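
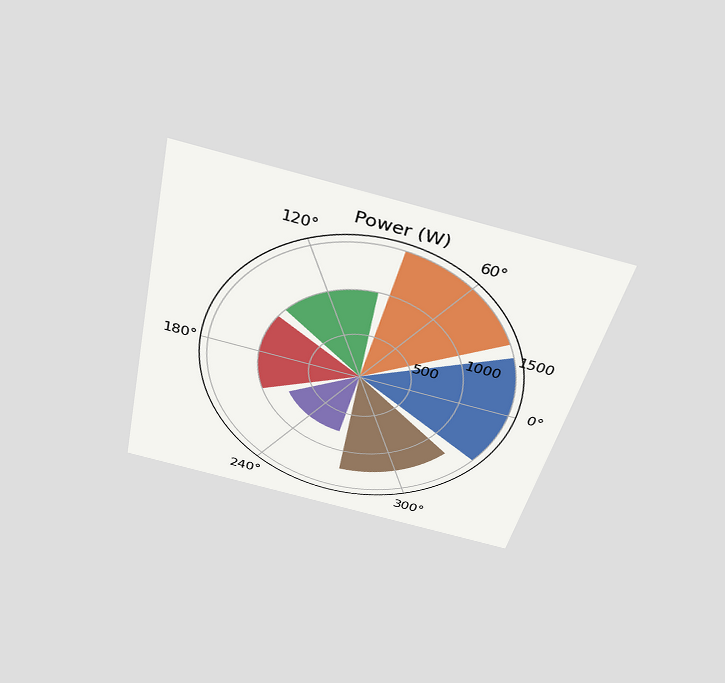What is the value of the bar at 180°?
The chart is tilted about 13° clockwise and viewed slightly from above. The bar at 180° reaches 1000W on the radial axis.

1000W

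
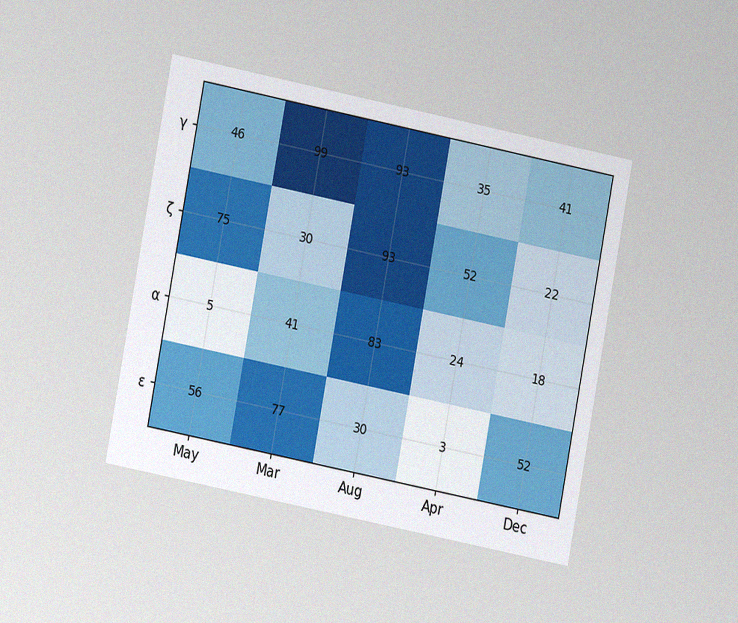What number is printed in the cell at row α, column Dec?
18

The chart is tilted about 11° clockwise and viewed at a slight angle, with some photo noise. The (α, Dec) cell reads 18.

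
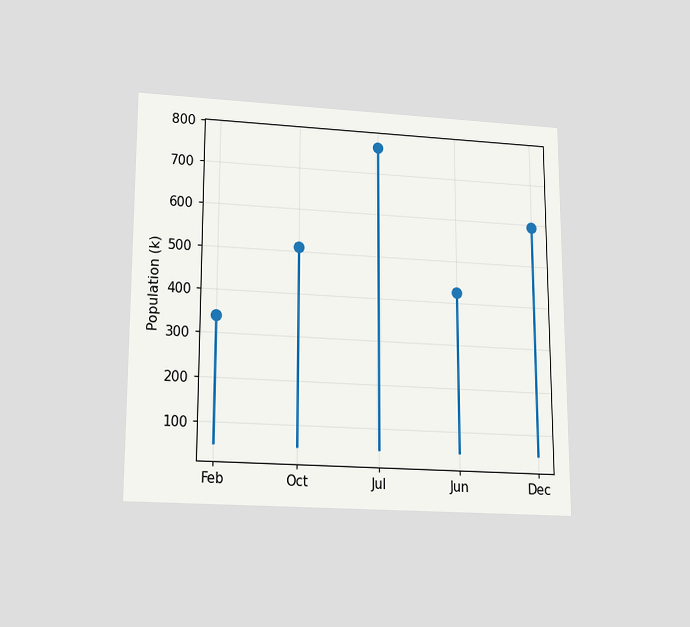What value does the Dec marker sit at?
595k

The chart is viewed slightly from below. The Dec marker sits at 595k.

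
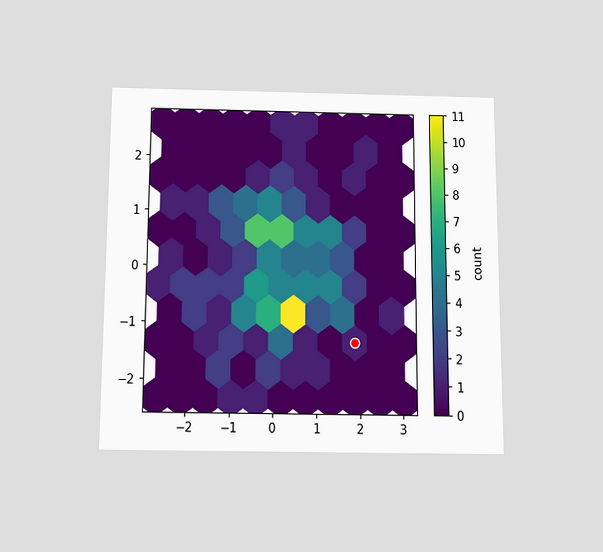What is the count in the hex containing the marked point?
The chart is viewed slightly from below. The marked hex reads 1 on the colorbar.

1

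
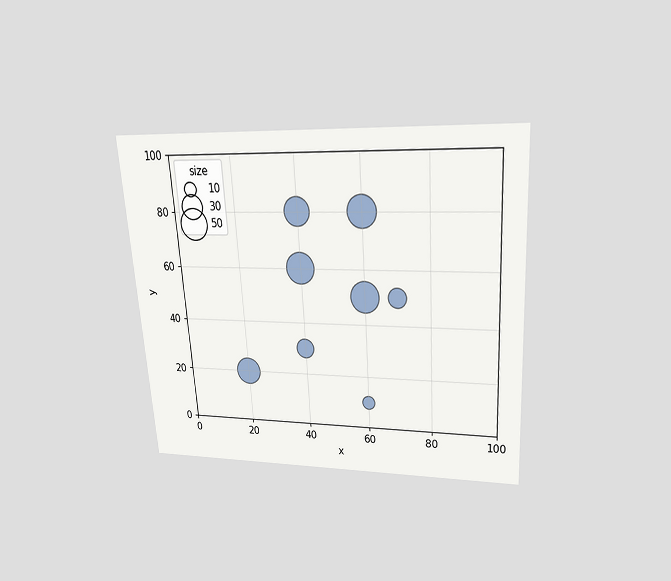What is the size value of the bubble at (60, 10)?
10

The chart is tilted about 4° counter-clockwise and viewed slightly from above. Matching the bubble at (60, 10) against the size legend gives 10.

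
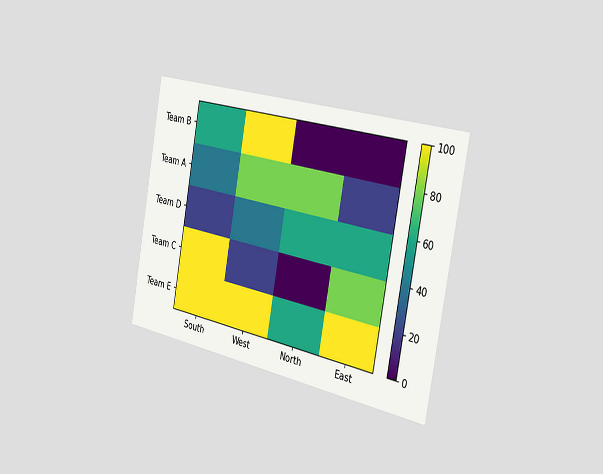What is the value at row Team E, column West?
100

The chart is tilted about 11° clockwise and viewed slightly from the right. Matching cell (Team E, West) against the colorbar gives 100.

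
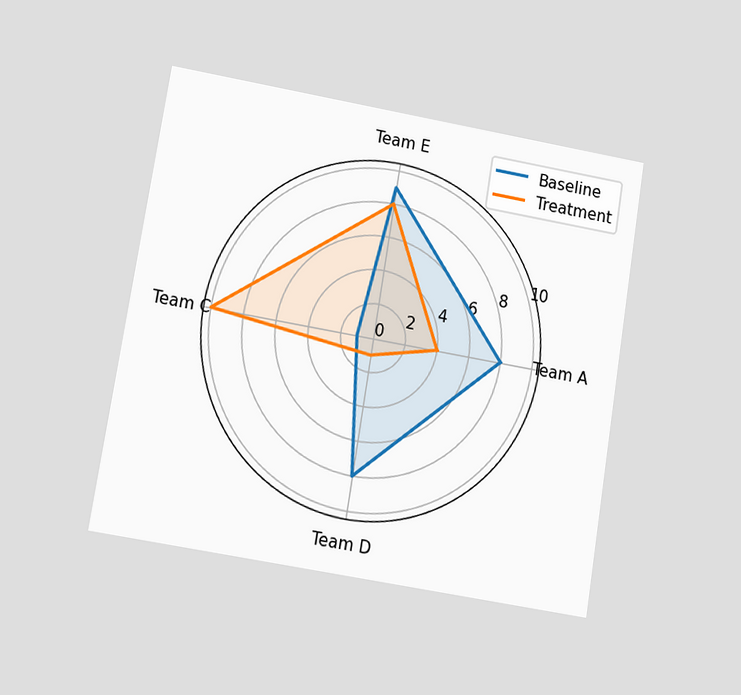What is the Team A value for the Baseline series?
8

The chart is tilted about 9° clockwise and viewed at a slight angle. On the Team A axis, Baseline reaches 8.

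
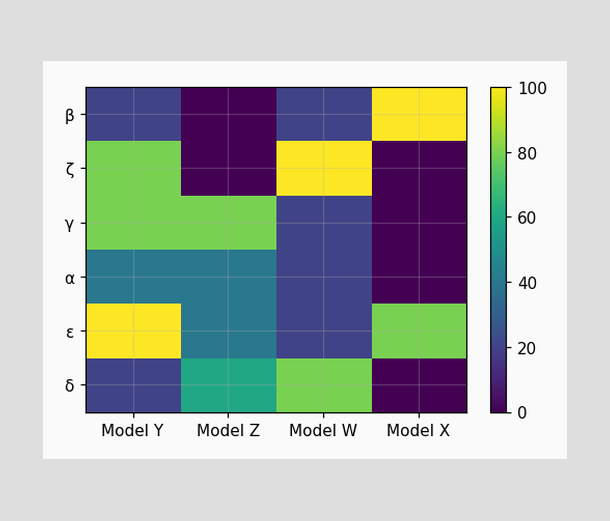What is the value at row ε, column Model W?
20

Matching cell (ε, Model W) against the colorbar gives 20.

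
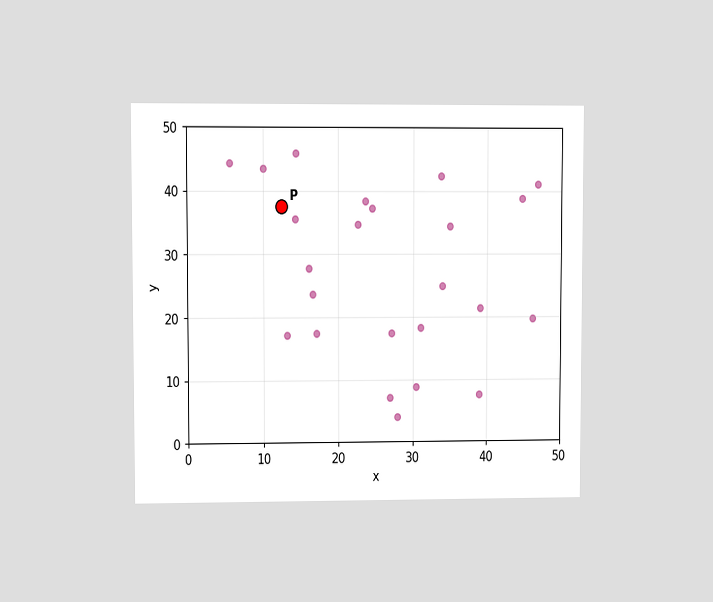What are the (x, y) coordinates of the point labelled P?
The chart is viewed at a slight angle. Following the gridlines from P to each axis, P sits at (12.5, 37.5).

(12.5, 37.5)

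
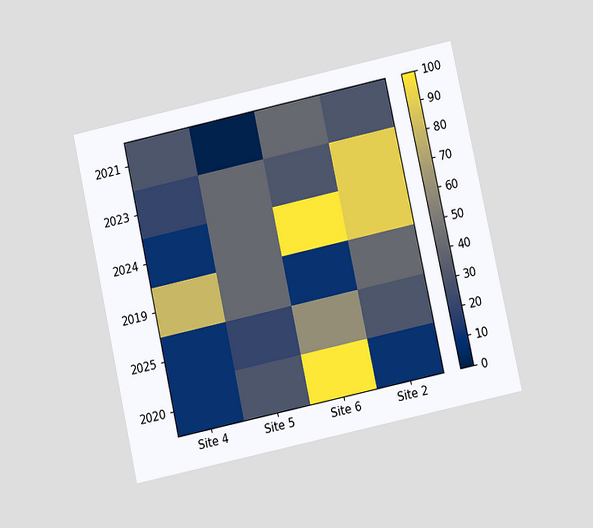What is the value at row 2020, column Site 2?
10

The chart is tilted about 12° counter-clockwise and viewed at a slight angle. Matching cell (2020, Site 2) against the colorbar gives 10.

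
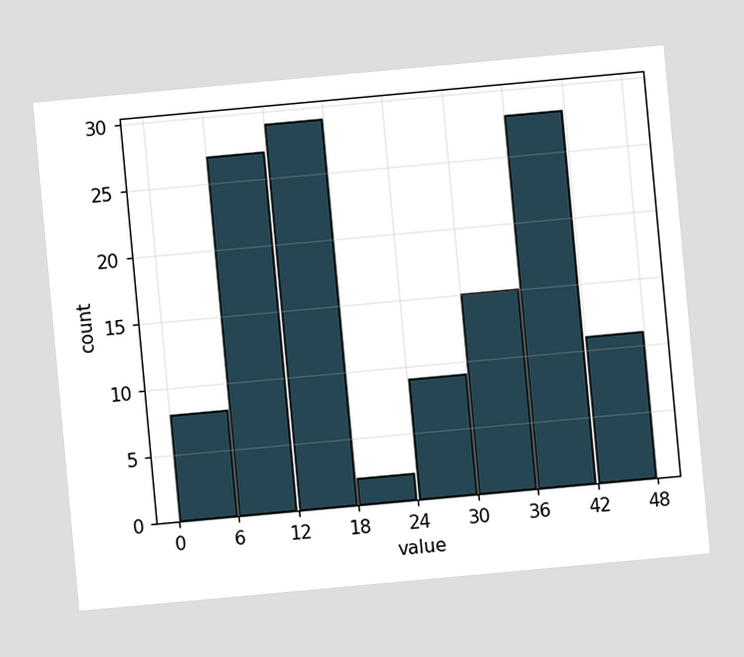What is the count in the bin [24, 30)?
9

The chart is tilted about 5° counter-clockwise. The [24, 30) bin has height 9.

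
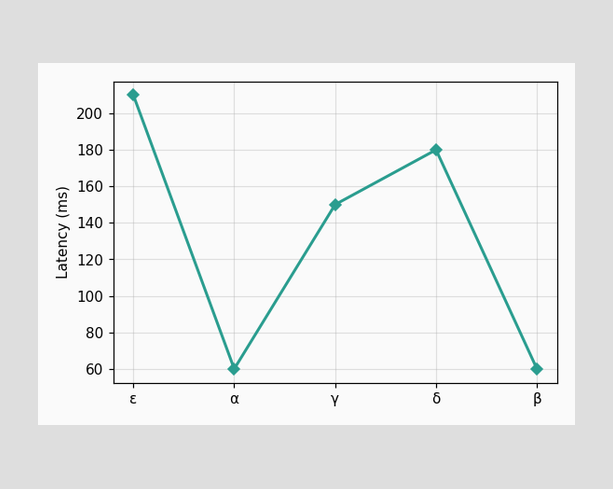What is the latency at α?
At α, the line is at 60ms.

60ms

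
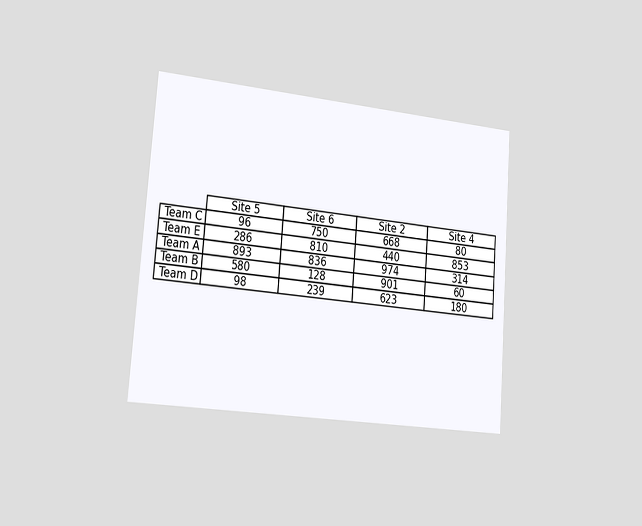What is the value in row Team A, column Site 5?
The chart is tilted about 4° clockwise and viewed slightly from the left. The (Team A, Site 5) cell reads 893.

893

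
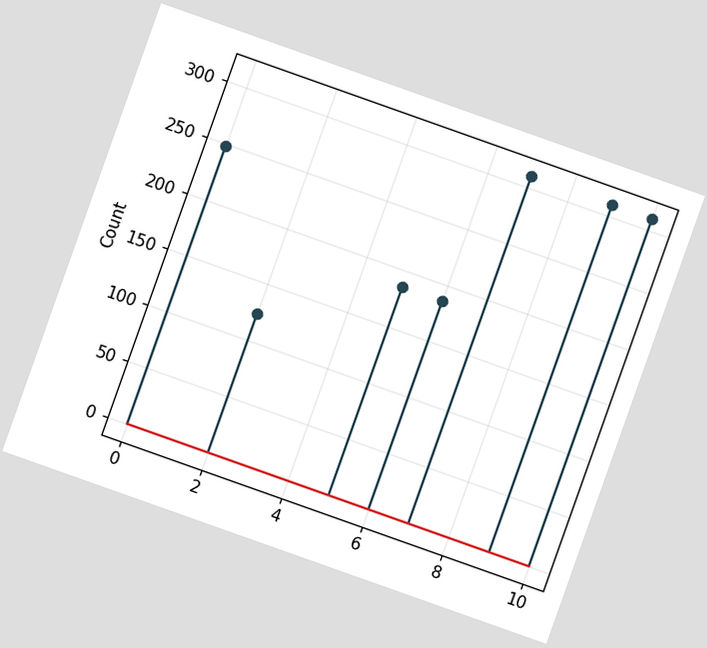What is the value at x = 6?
186

The chart is tilted about 20° clockwise. The stem at x=6 reaches 186.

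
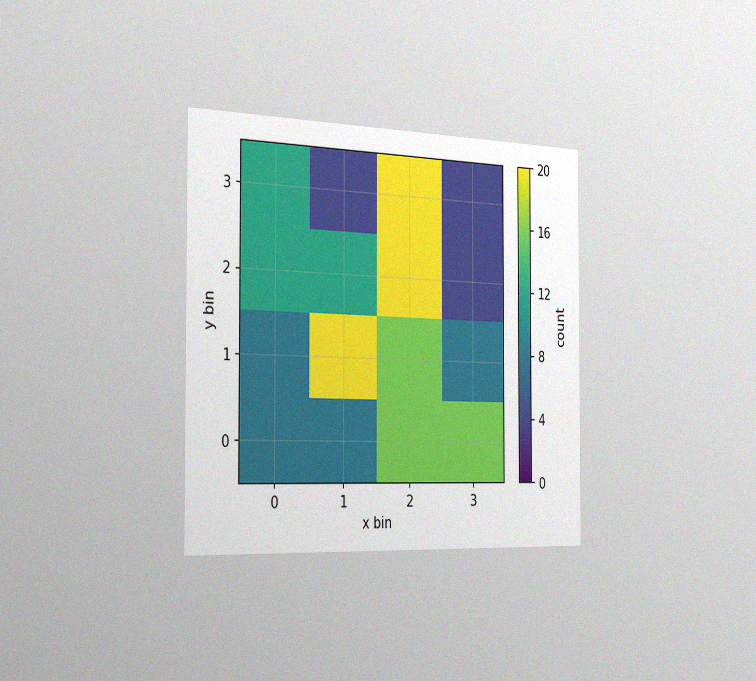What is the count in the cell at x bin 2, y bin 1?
16

The chart is viewed slightly from the left, with some photo noise. Matching the cell (2, 1) against the colorbar gives 16.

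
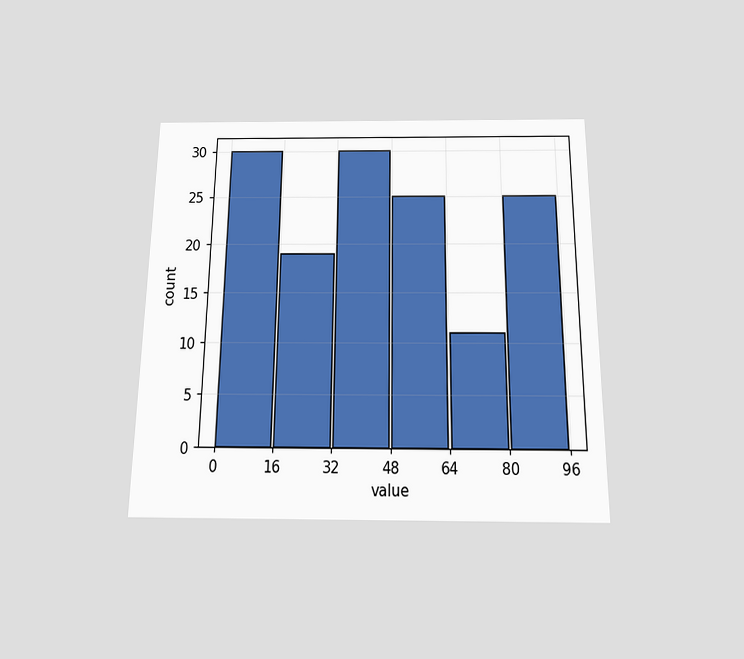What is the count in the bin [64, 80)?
The chart is viewed slightly from below. The [64, 80) bin has height 11.

11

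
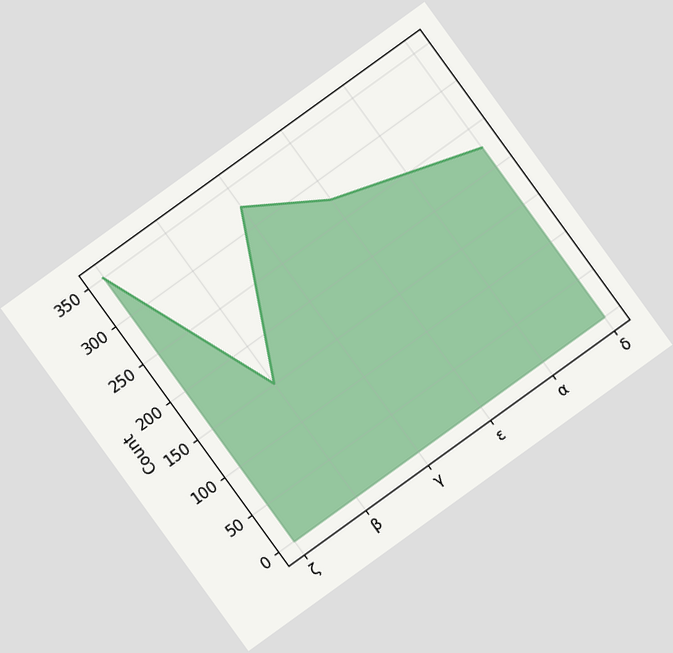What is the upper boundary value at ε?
275

The chart is tilted about 36° counter-clockwise. At ε the upper boundary is at 275.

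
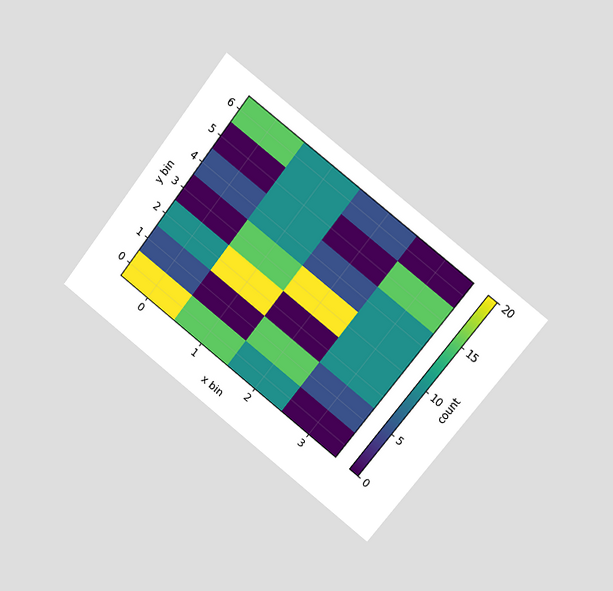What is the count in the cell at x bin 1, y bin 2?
20

The chart is tilted about 38° clockwise and viewed slightly from the right. Matching the cell (1, 2) against the colorbar gives 20.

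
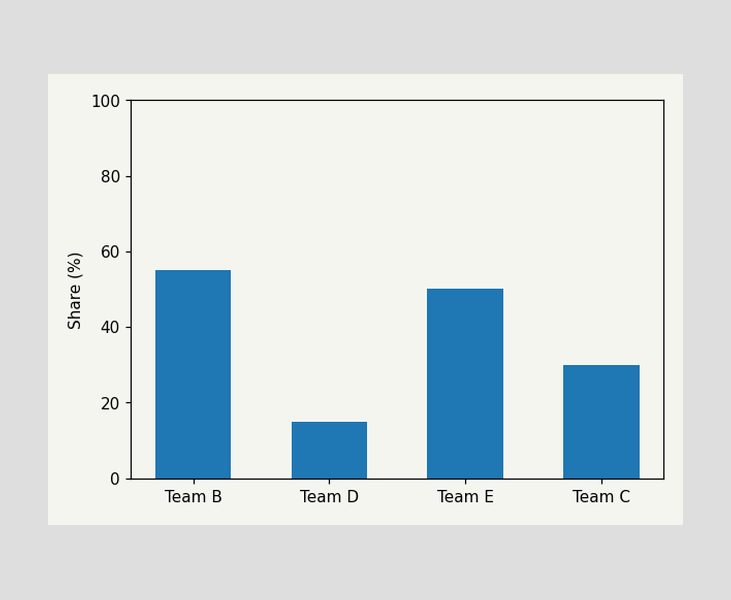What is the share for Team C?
Reading along the chart's y-axis, the Team C bar reaches 30%.

30%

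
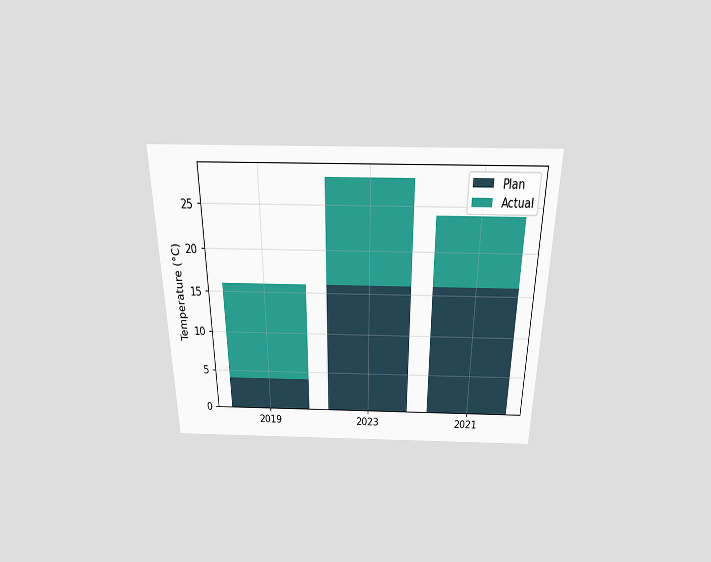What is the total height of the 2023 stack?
28°C

The chart is viewed slightly from above. The 2023 stack's top reaches 28°C on the y-axis.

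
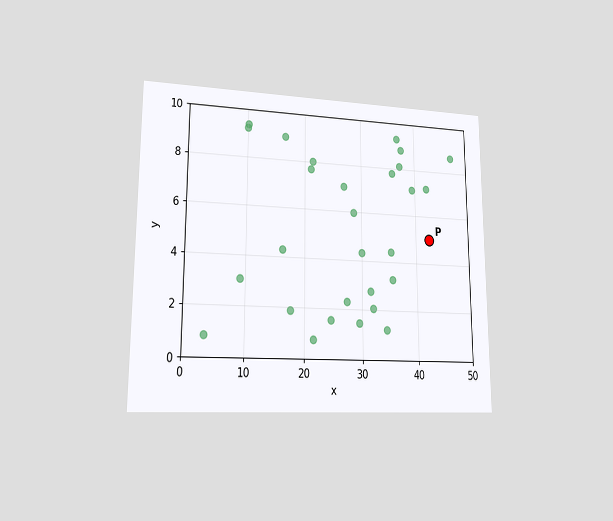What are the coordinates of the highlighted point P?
The chart is viewed at a slight angle. Following the gridlines from P to each axis, P sits at (42.5, 5).

(42.5, 5)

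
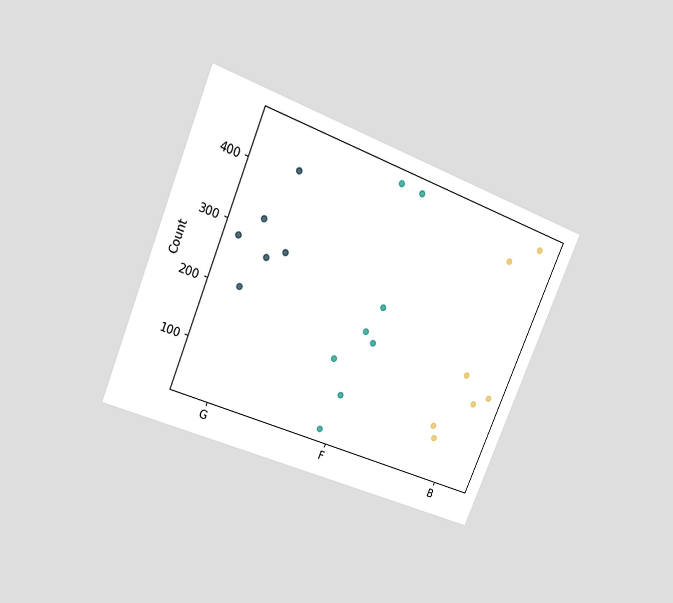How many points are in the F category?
The chart is tilted about 22° clockwise and viewed at a slight angle. Counting the markers in the F column gives 8.

8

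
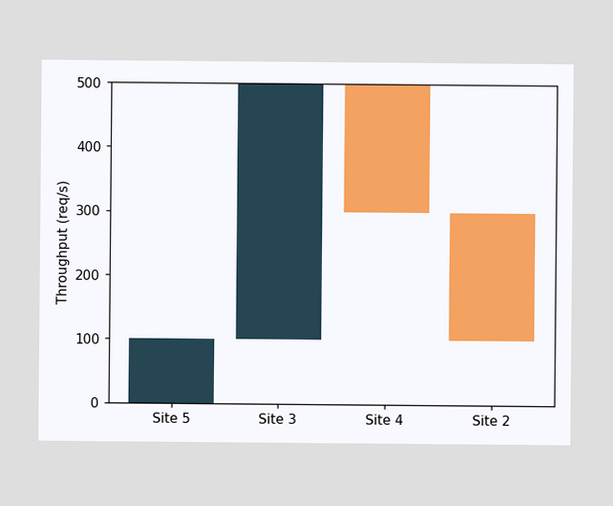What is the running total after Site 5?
After Site 5 the running total reaches 100req/s.

100req/s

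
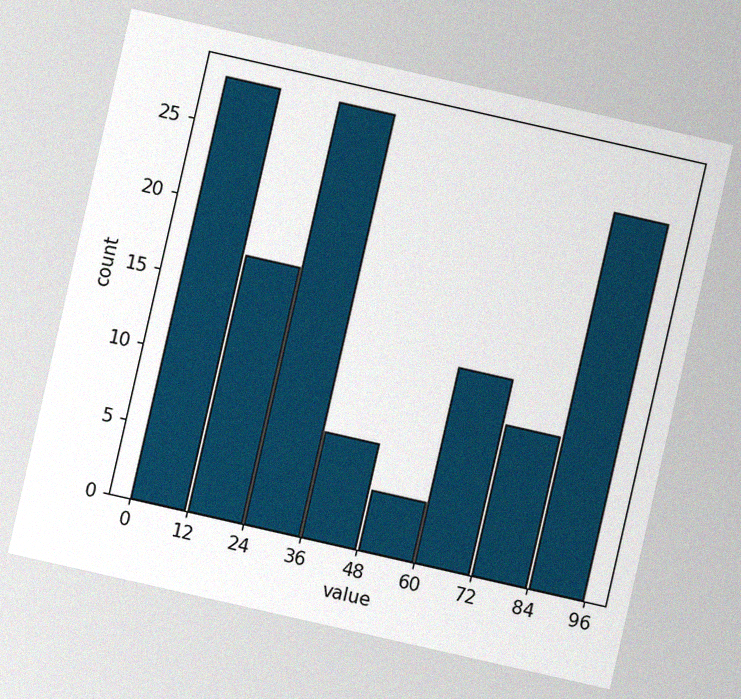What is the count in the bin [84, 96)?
25

The chart is tilted about 13° clockwise, with some photo noise. The [84, 96) bin has height 25.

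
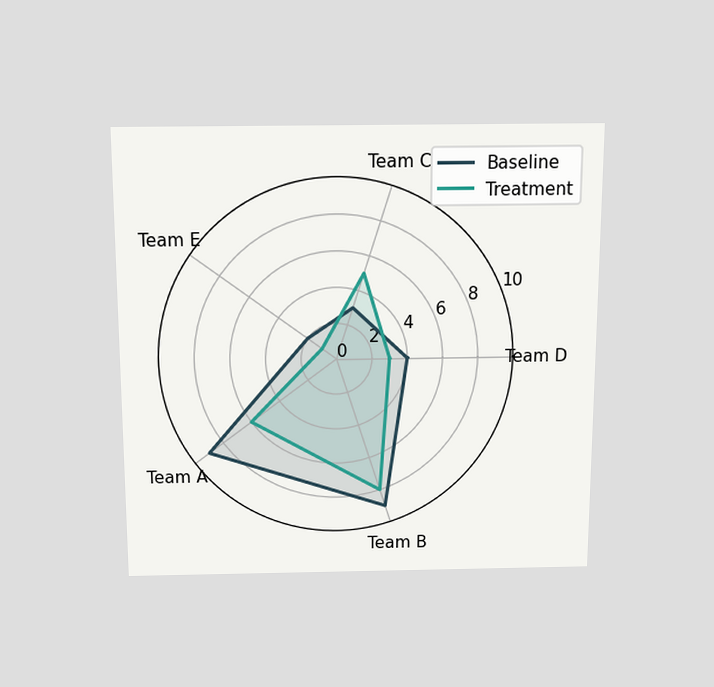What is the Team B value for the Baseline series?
9

The chart is viewed slightly from above. On the Team B axis, Baseline reaches 9.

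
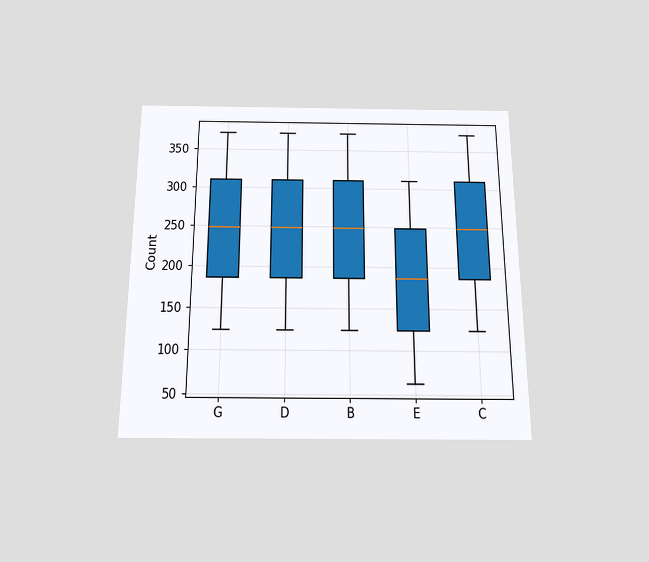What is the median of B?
The chart is viewed slightly from below. The median line in the B box sits at 248.

248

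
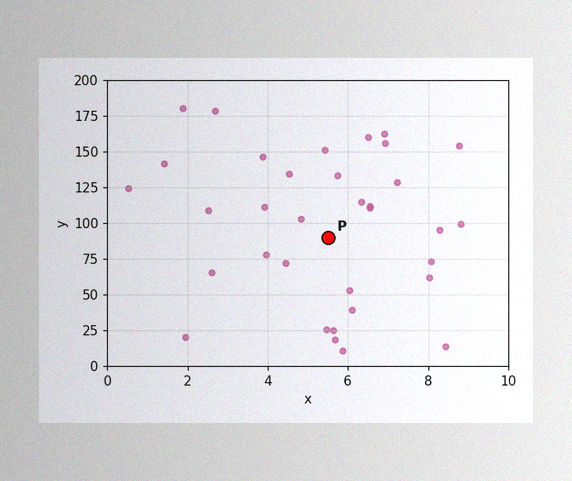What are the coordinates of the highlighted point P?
The image has some photo noise and uneven lighting. Following the gridlines from P to each axis, P sits at (5.5, 90).

(5.5, 90)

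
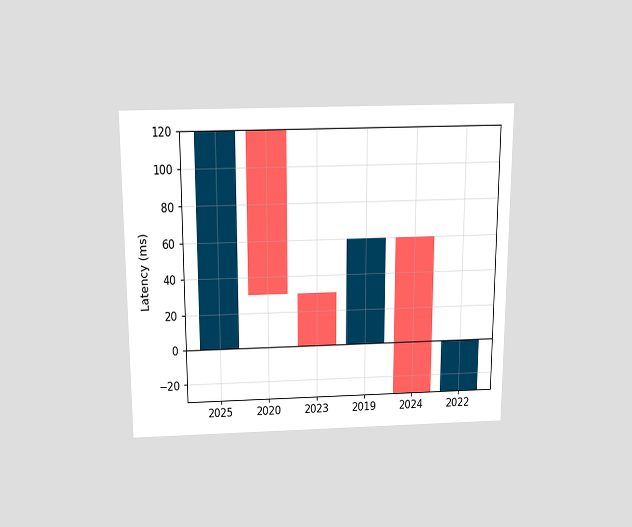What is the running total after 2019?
The chart is viewed slightly from above. After 2019 the running total reaches 60ms.

60ms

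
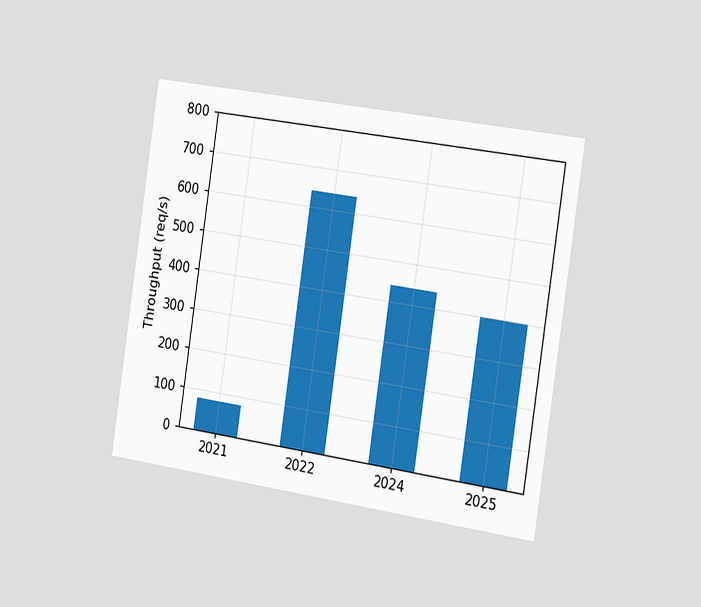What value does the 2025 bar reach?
400req/s

The chart is tilted about 8° clockwise and viewed slightly from the right. Reading along the chart's y-axis, the 2025 bar reaches 400req/s.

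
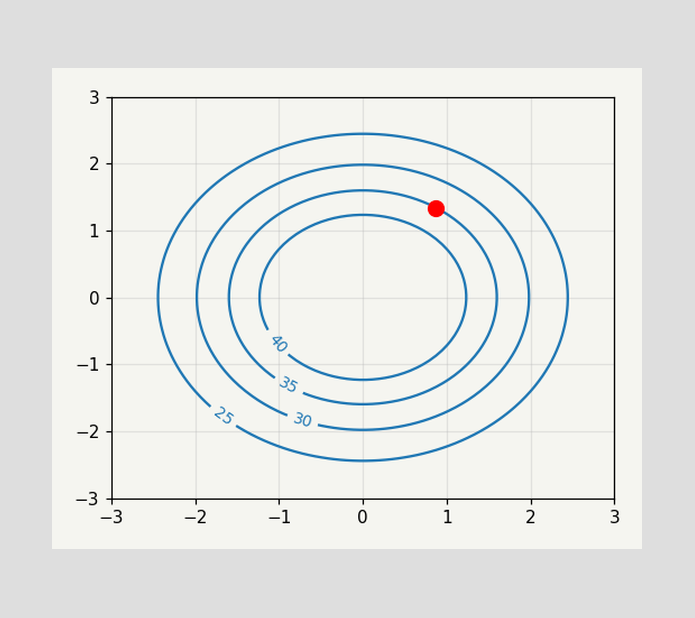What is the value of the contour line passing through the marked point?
The marked point sits on the contour labelled 35.

35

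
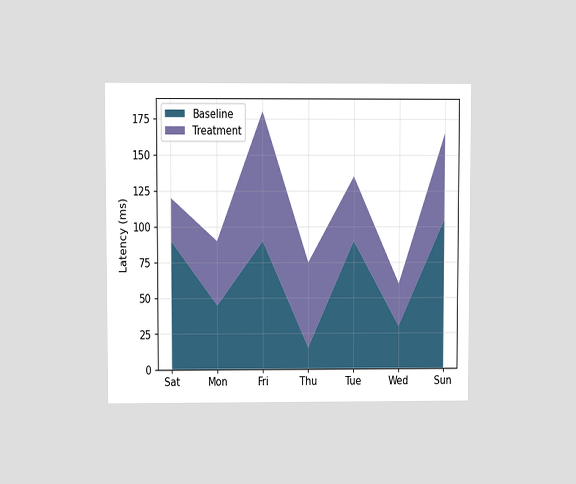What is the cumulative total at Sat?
The chart is viewed at a slight angle. The stacked total at Sat reaches 120ms.

120ms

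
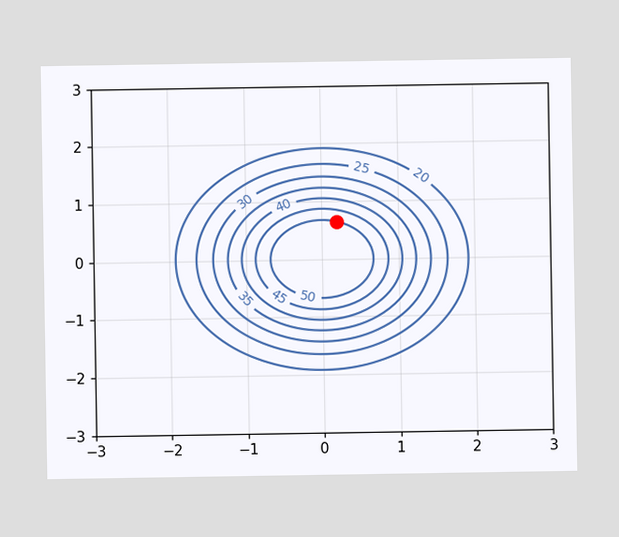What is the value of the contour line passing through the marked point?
50

The marked point sits on the contour labelled 50.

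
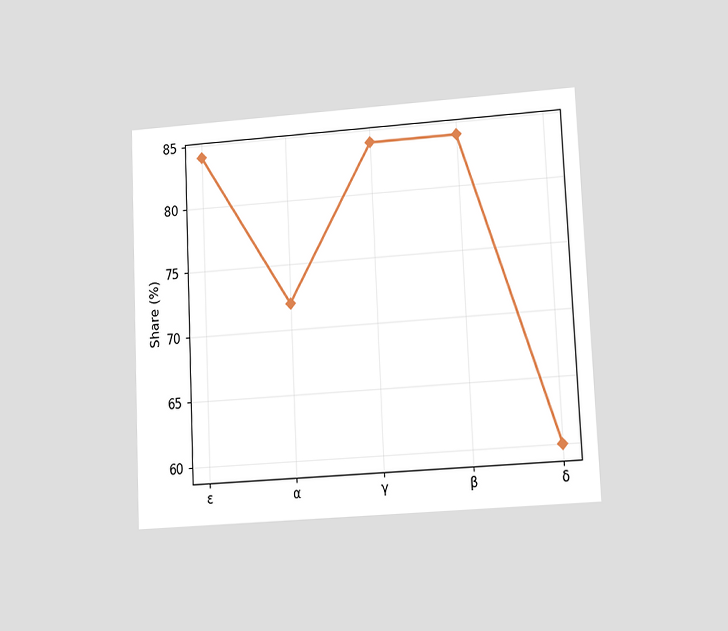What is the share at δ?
The chart is tilted about 3° counter-clockwise and viewed at a slight angle. At δ, the line is at 60%.

60%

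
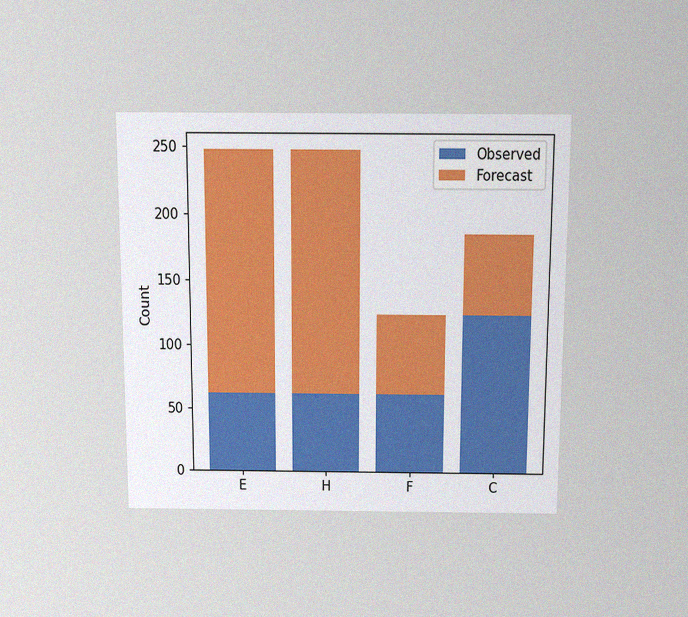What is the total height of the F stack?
124

The chart is viewed slightly from above, with some photo noise. The F stack's top reaches 124 on the y-axis.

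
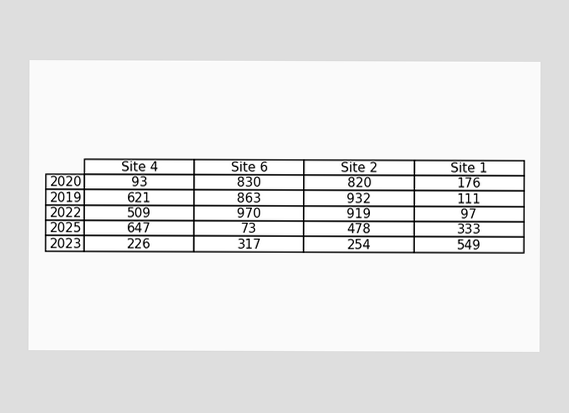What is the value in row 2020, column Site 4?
93

The (2020, Site 4) cell reads 93.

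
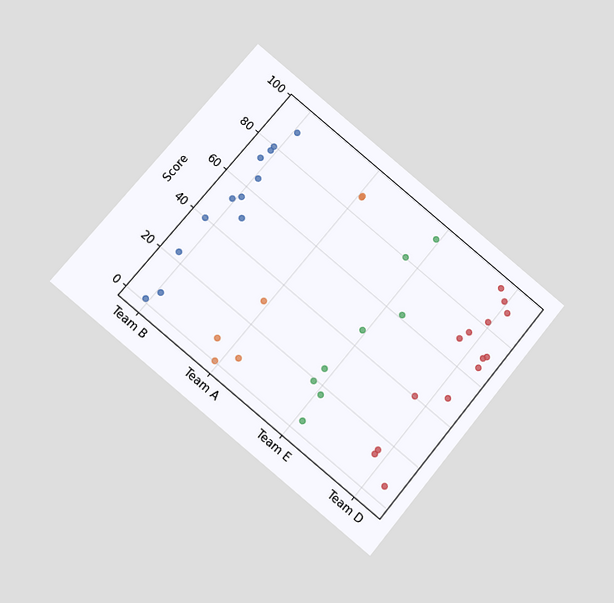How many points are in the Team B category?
12

The chart is tilted about 40° clockwise and viewed at a slight angle. Counting the markers in the Team B column gives 12.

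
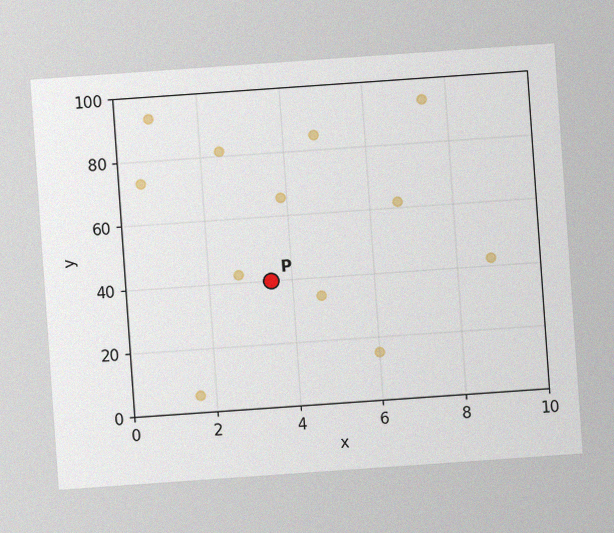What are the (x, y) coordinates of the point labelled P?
The chart is tilted about 4° counter-clockwise, with some photo noise. Following the gridlines from P to each axis, P sits at (3.5, 40).

(3.5, 40)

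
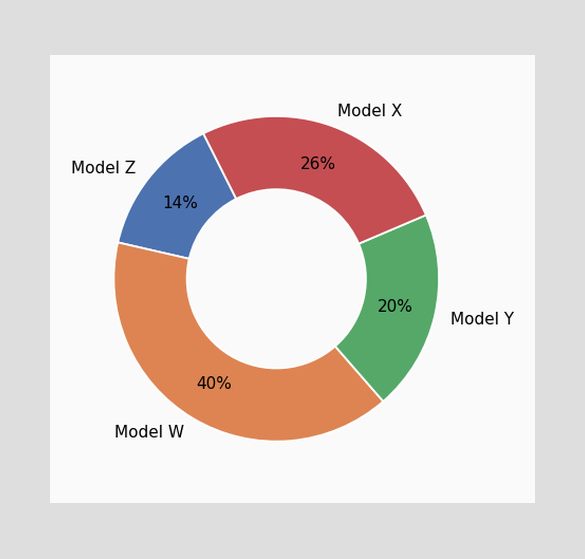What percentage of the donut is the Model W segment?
The Model W segment takes up 40% of the ring.

40%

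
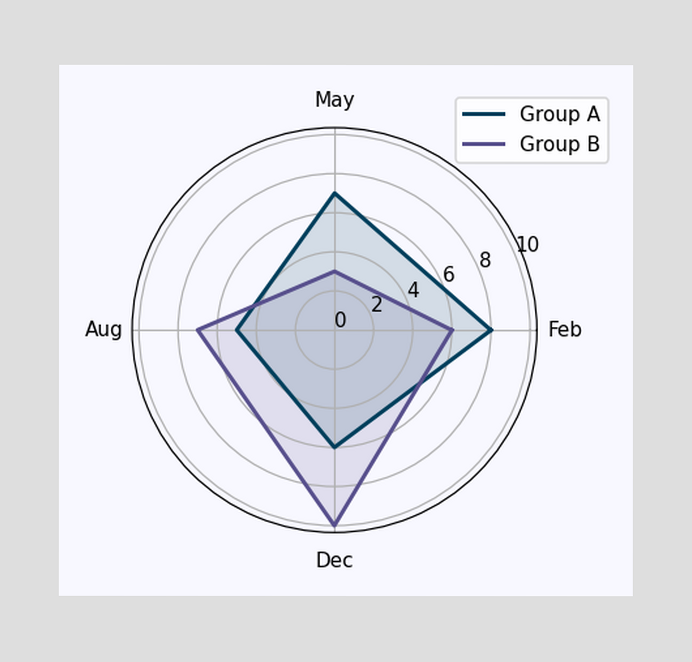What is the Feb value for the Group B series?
6

On the Feb axis, Group B reaches 6.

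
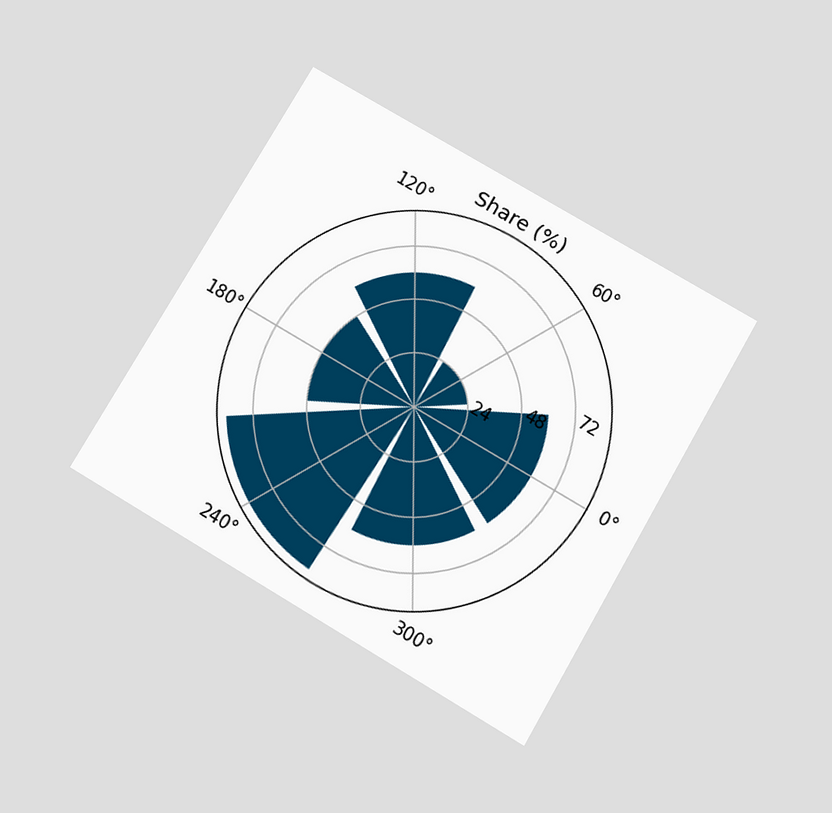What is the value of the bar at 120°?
The chart is tilted about 30° clockwise and viewed slightly from below. The bar at 120° reaches 60% on the radial axis.

60%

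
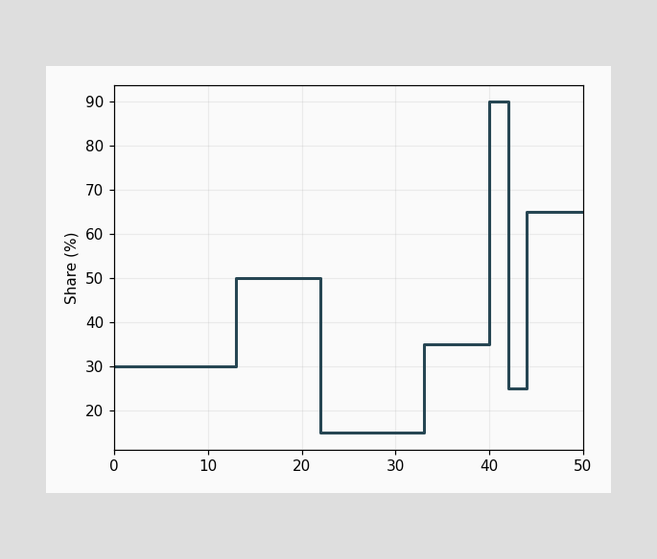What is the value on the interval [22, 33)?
On [22, 33) the step sits at 15%.

15%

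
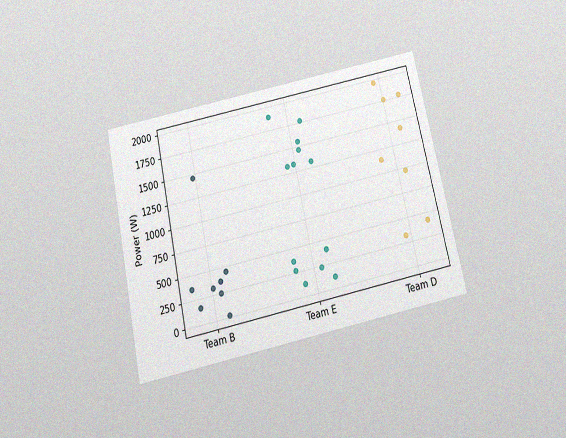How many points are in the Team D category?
The chart is tilted about 12° counter-clockwise and viewed slightly from below, with some photo noise. Counting the markers in the Team D column gives 8.

8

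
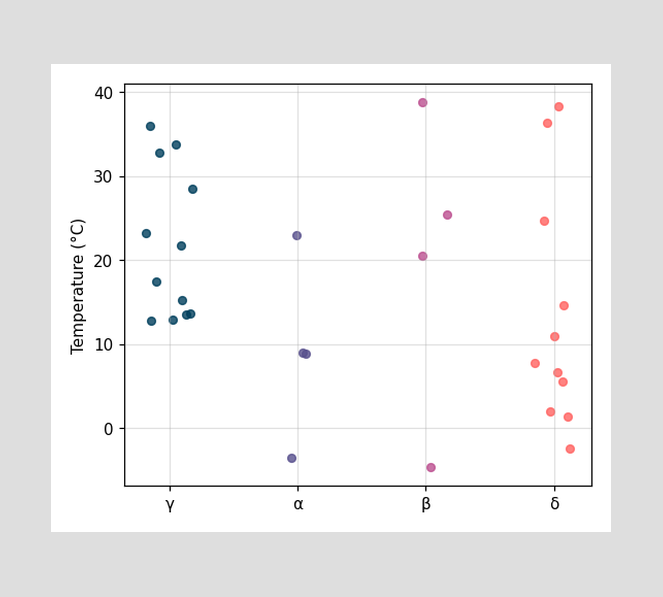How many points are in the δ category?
11

Counting the markers in the δ column gives 11.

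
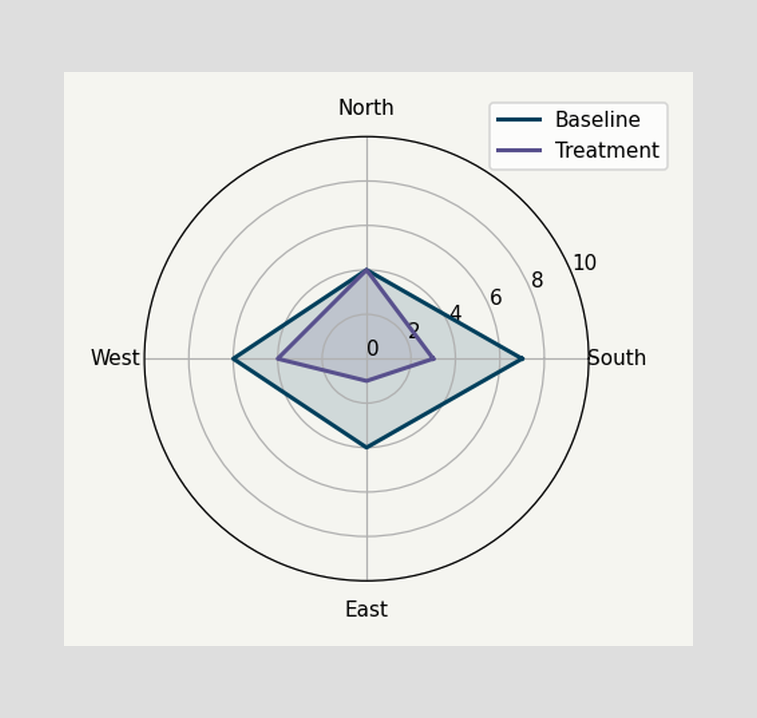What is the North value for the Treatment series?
On the North axis, Treatment reaches 4.

4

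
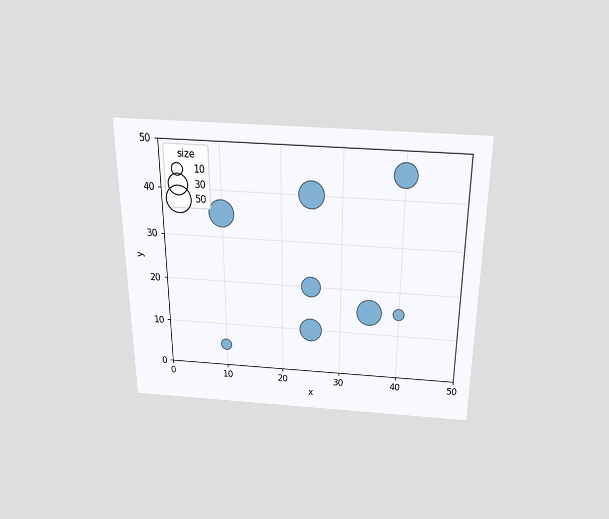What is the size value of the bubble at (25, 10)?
The chart is viewed slightly from above. Matching the bubble at (25, 10) against the size legend gives 40.

40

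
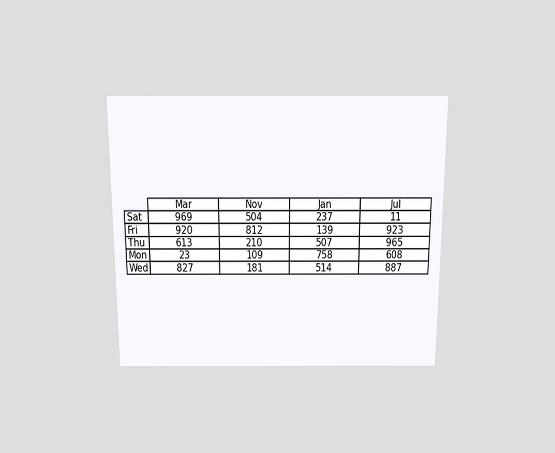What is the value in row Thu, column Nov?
The chart is viewed slightly from above. The (Thu, Nov) cell reads 210.

210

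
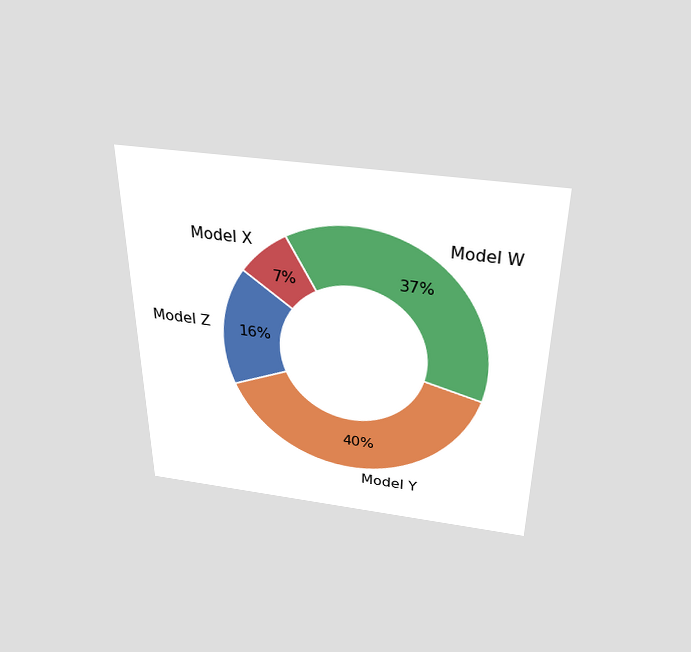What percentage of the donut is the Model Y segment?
40%

The chart is viewed slightly from above. The Model Y segment takes up 40% of the ring.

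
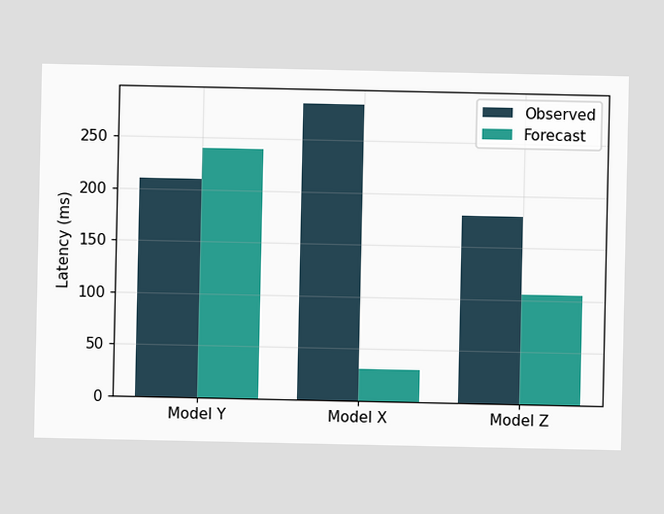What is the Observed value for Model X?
The Observed bar at Model X reaches 285ms on the y-axis.

285ms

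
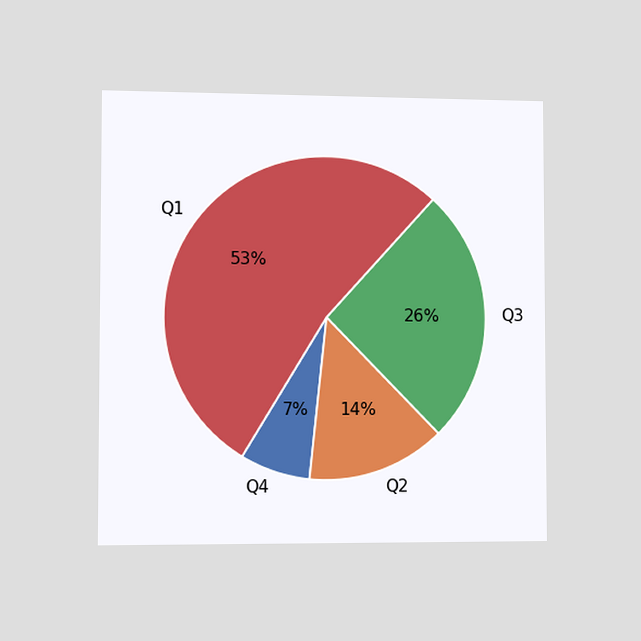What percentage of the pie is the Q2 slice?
14%

The chart is viewed slightly from the left. The Q2 slice takes up 14% of the pie.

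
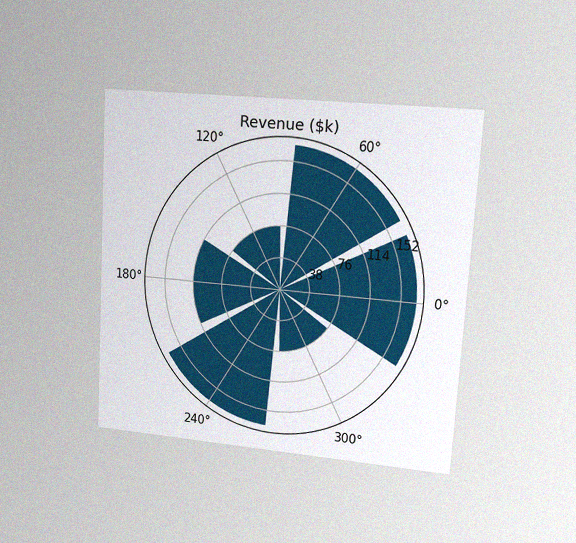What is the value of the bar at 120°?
The chart is tilted about 3° clockwise and viewed at a slight angle, with some photo noise. The bar at 120° reaches $76k on the radial axis.

$76k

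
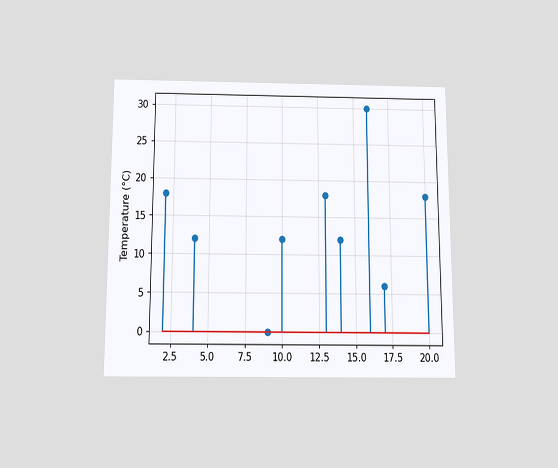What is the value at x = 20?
18°C

The chart is viewed slightly from below. The stem at x=20 reaches 18°C.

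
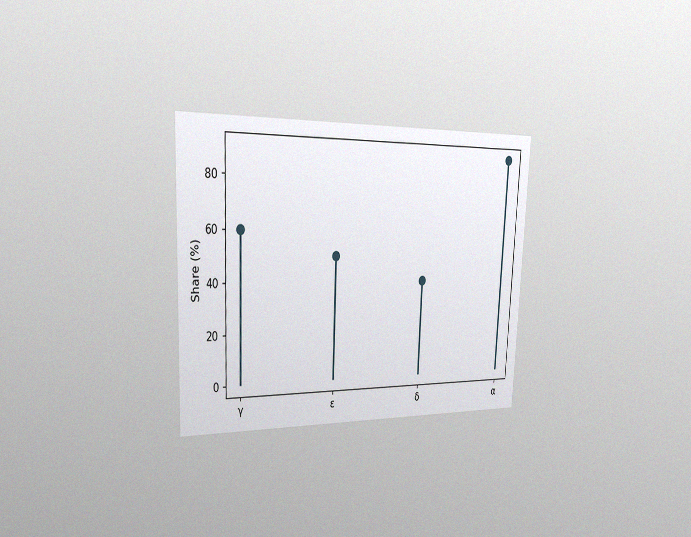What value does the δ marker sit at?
40%

The chart is tilted about 2° clockwise and viewed slightly from the left, with some photo noise. The δ marker sits at 40%.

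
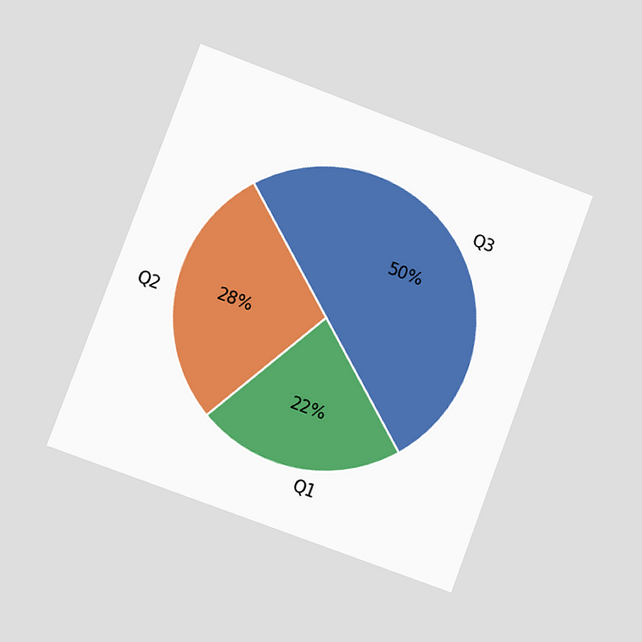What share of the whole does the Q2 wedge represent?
The chart is tilted about 20° clockwise and viewed slightly from the left. The Q2 slice takes up 28% of the pie.

28%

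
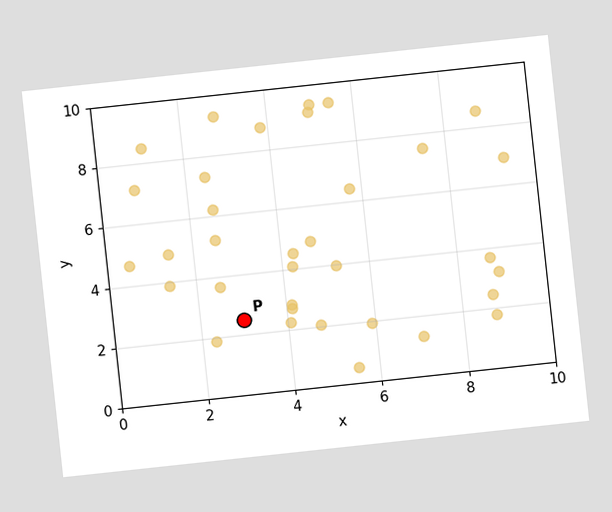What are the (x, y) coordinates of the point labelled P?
(3, 2.5)

The chart is tilted about 6° counter-clockwise. Following the gridlines from P to each axis, P sits at (3, 2.5).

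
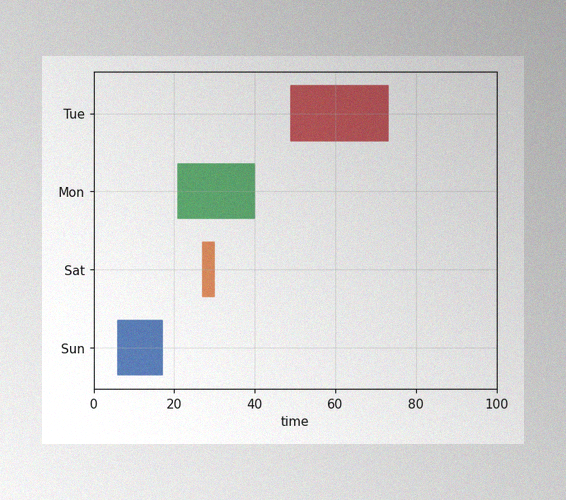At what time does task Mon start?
21

The image has some photo noise and uneven lighting. The Mon bar begins at t=21.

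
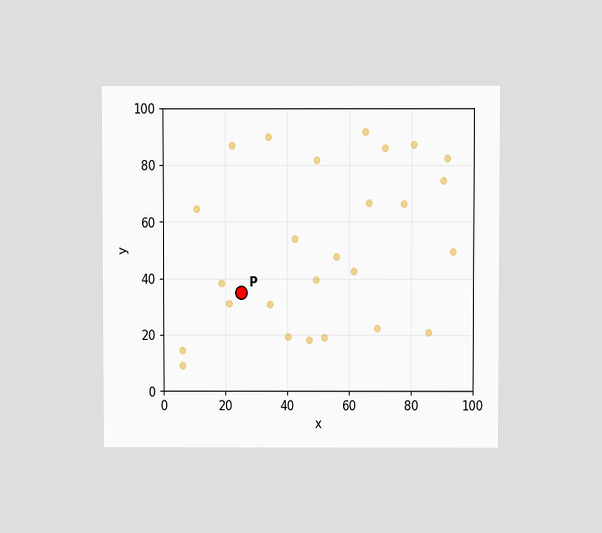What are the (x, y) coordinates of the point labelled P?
(25, 35)

The chart is viewed at a slight angle. Following the gridlines from P to each axis, P sits at (25, 35).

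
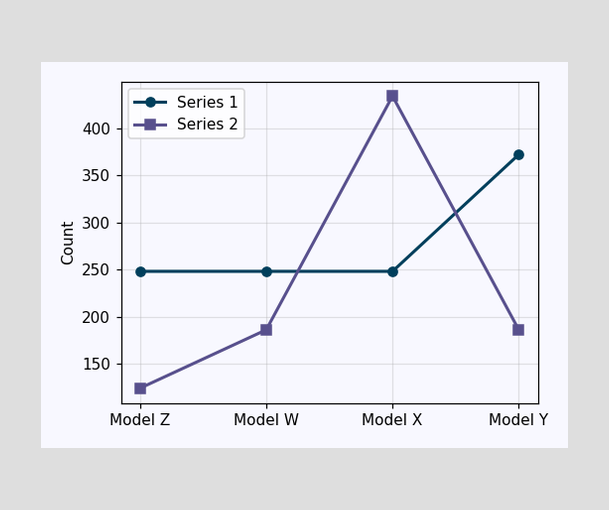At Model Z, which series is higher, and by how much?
Series 1, by 124

At Model Z, Series 1 sits above the other line by 124.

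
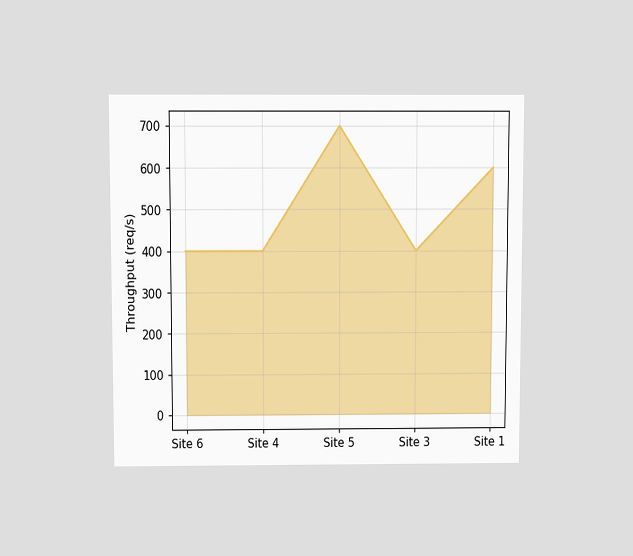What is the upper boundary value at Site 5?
700req/s

The chart is viewed slightly from above. At Site 5 the upper boundary is at 700req/s.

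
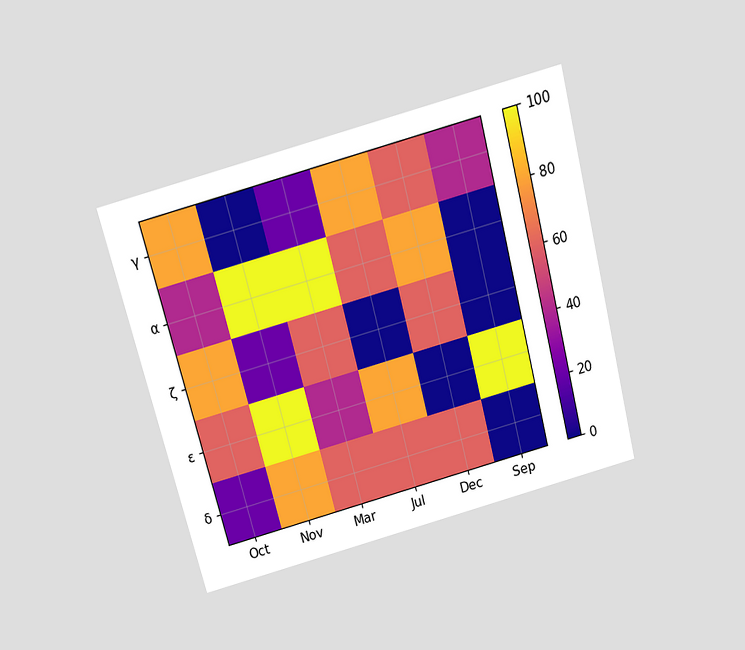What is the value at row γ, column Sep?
40

The chart is tilted about 15° counter-clockwise and viewed slightly from above. Matching cell (γ, Sep) against the colorbar gives 40.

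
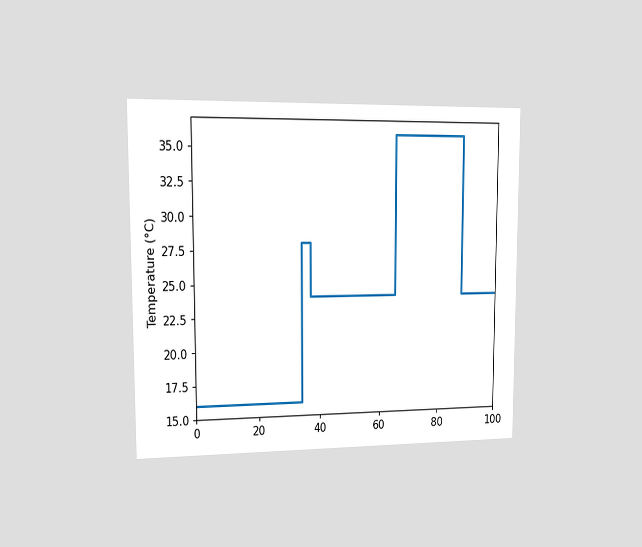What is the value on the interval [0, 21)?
The chart is viewed slightly from the left. On [0, 21) the step sits at 16°C.

16°C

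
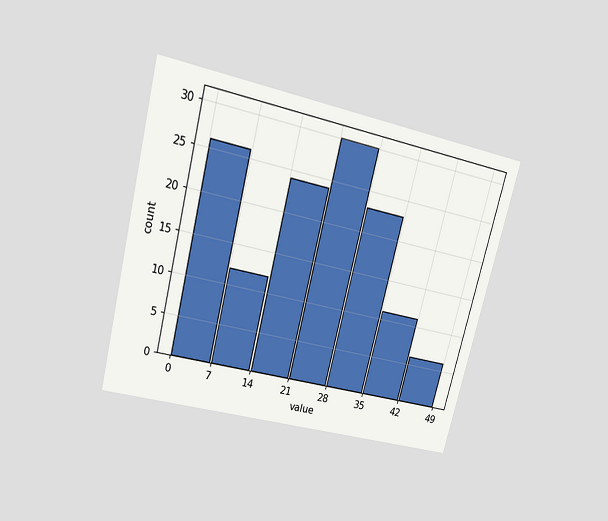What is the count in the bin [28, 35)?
The chart is tilted about 14° clockwise and viewed slightly from above. The [28, 35) bin has height 23.

23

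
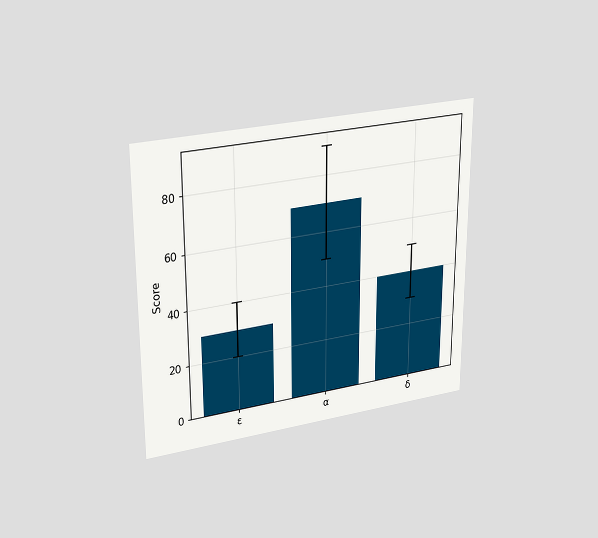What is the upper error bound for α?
90

The chart is viewed slightly from above. The α bar's upper whisker reaches 90.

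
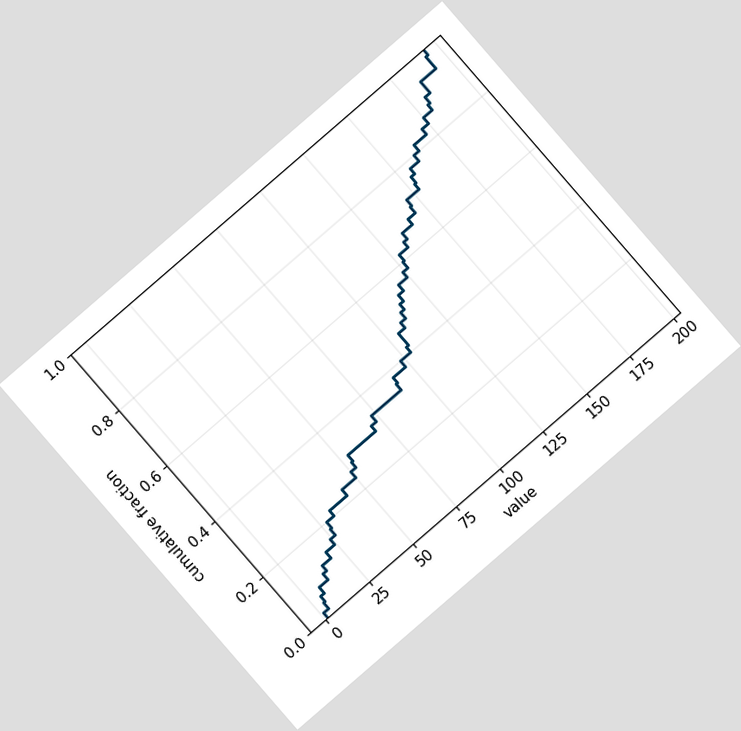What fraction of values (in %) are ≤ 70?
The chart is tilted about 41° counter-clockwise. At x=70 the ECDF step is at 32%.

32%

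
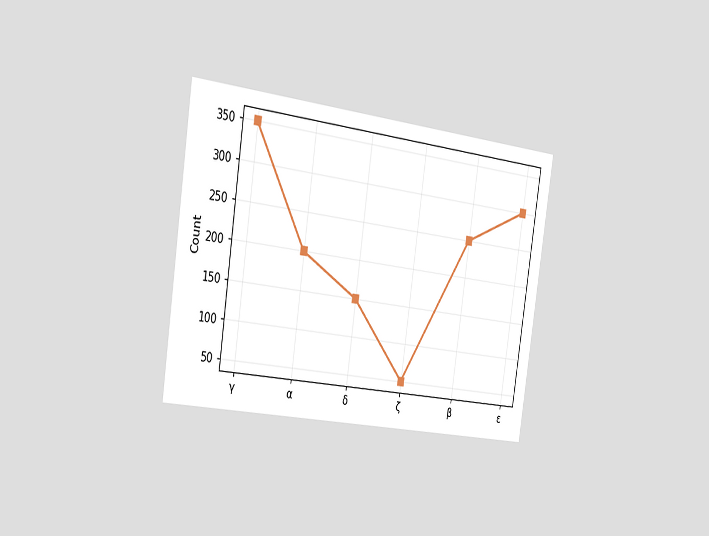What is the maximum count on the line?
The chart is tilted about 8° clockwise and viewed slightly from the left. The highest point is at γ, and reading across to the y-axis gives 350.

350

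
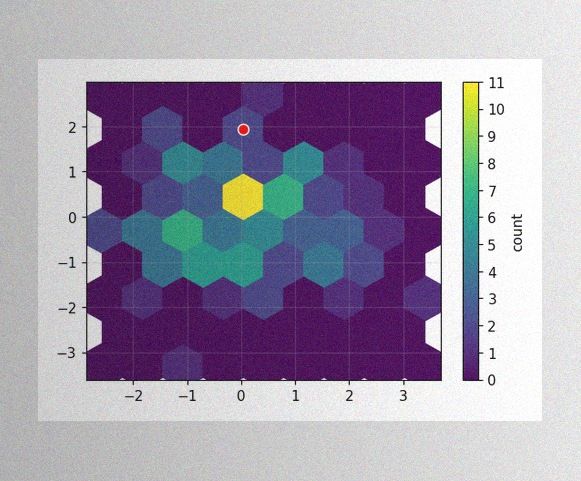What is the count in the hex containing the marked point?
The image has some photo noise and uneven lighting. The marked hex reads 2 on the colorbar.

2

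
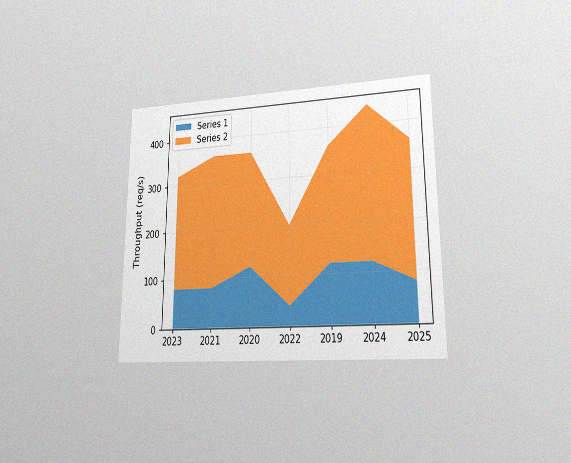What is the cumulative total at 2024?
The chart is viewed at a slight angle, with some photo noise. The stacked total at 2024 reaches 440req/s.

440req/s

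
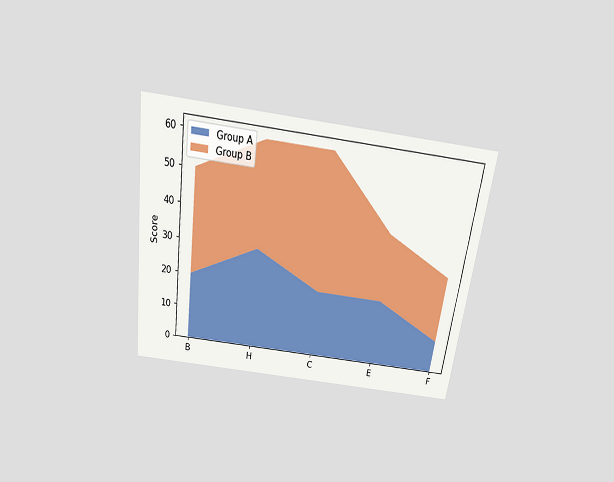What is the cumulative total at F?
The chart is tilted about 8° clockwise and viewed slightly from above. The stacked total at F reaches 30.

30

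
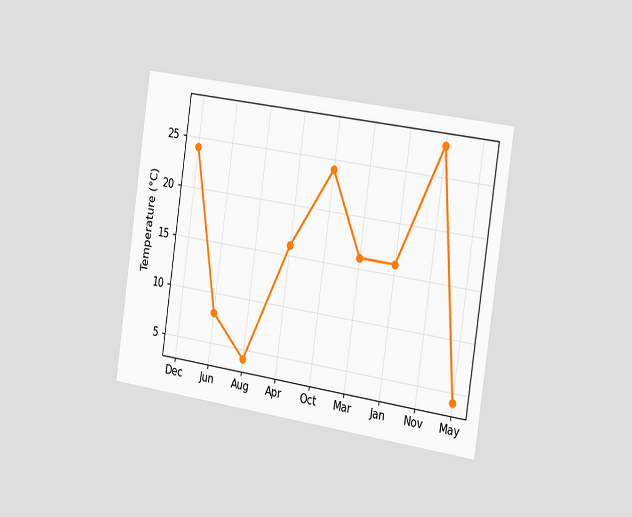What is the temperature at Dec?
24°C

The chart is tilted about 8° clockwise and viewed slightly from the right. At Dec, the line is at 24°C.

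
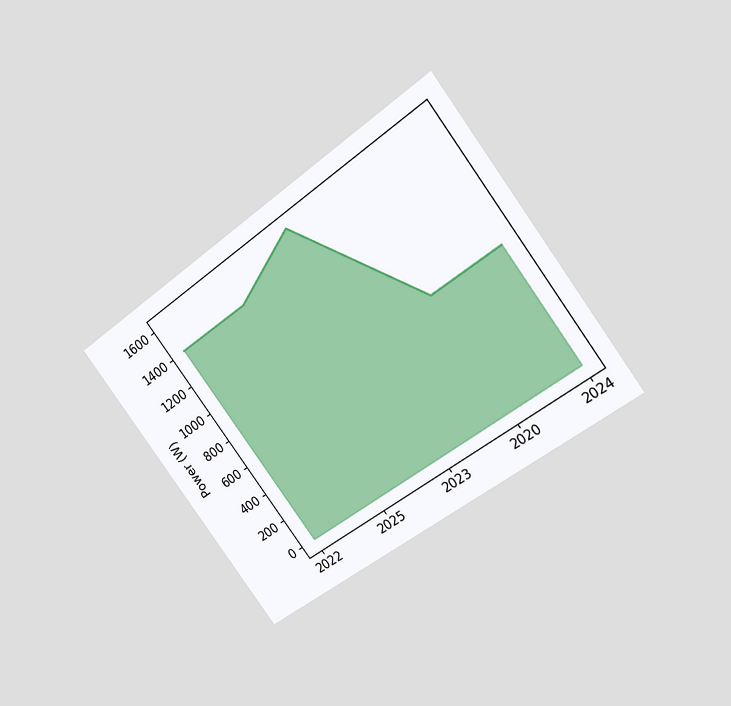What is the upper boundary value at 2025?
1400W

The chart is tilted about 36° counter-clockwise and viewed at a slight angle. At 2025 the upper boundary is at 1400W.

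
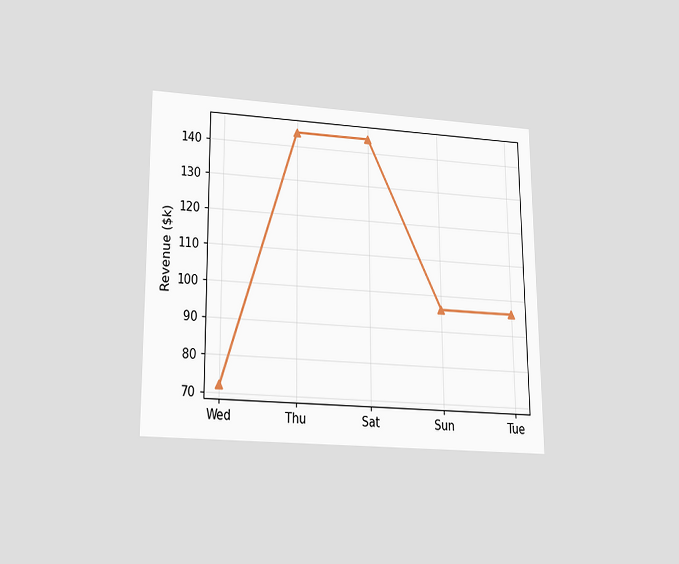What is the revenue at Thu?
$144k

The chart is viewed slightly from below. At Thu, the line is at $144k.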